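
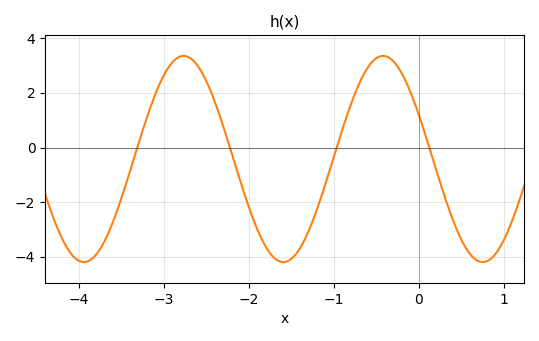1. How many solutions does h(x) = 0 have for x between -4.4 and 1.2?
4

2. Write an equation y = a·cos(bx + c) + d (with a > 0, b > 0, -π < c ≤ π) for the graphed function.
y = 3.77cos(2.7x + 1.1) - 0.42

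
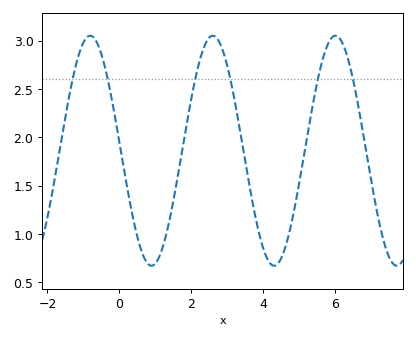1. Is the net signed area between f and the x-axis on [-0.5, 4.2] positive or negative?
positive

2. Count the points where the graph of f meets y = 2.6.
6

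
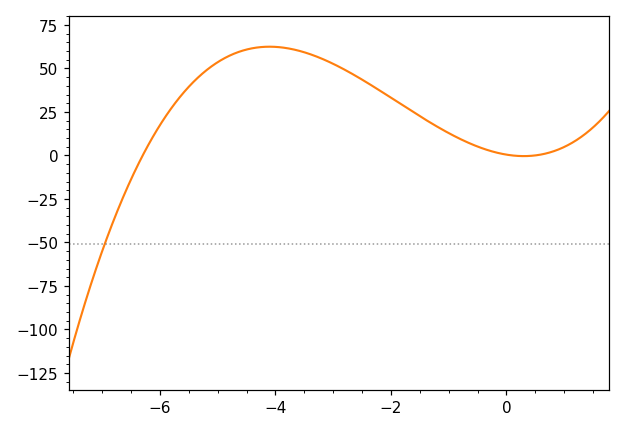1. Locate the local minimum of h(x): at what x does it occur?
0.301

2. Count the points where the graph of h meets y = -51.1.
1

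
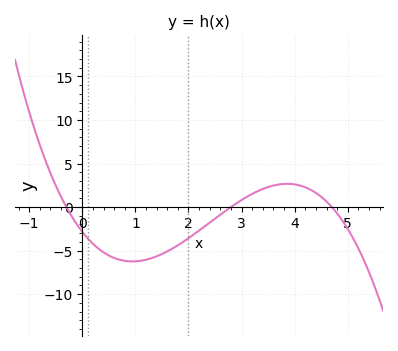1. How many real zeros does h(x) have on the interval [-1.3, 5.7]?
3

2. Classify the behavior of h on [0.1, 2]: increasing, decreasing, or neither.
neither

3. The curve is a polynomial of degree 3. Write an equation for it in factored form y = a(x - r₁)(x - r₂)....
y = -0.72(x + 0.3)(x - 2.8)(x - 4.7)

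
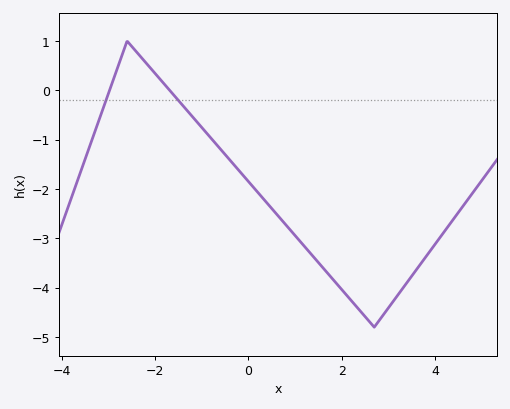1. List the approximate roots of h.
-3, -1.6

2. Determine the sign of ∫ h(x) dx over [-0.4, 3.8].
negative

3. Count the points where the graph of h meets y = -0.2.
2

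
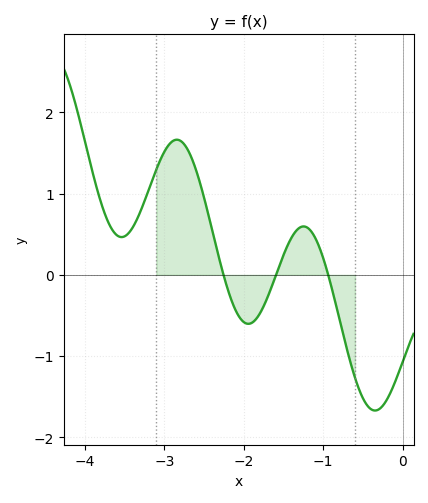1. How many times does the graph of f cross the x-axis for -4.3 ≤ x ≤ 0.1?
3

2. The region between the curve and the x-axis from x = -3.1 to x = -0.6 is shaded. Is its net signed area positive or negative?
positive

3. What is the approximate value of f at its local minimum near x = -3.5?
0.465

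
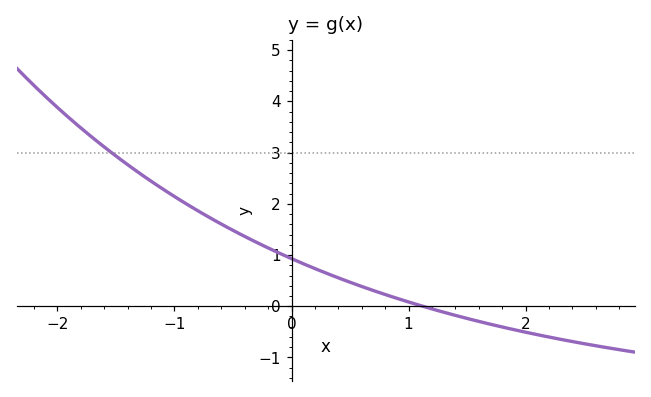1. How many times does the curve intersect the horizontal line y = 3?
1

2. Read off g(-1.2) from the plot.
2.44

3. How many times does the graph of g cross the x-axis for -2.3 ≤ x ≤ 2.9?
1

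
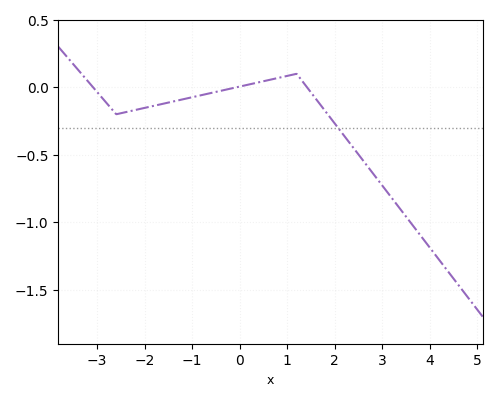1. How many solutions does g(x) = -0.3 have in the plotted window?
1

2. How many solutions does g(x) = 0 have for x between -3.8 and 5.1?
3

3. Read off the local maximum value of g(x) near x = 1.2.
0.1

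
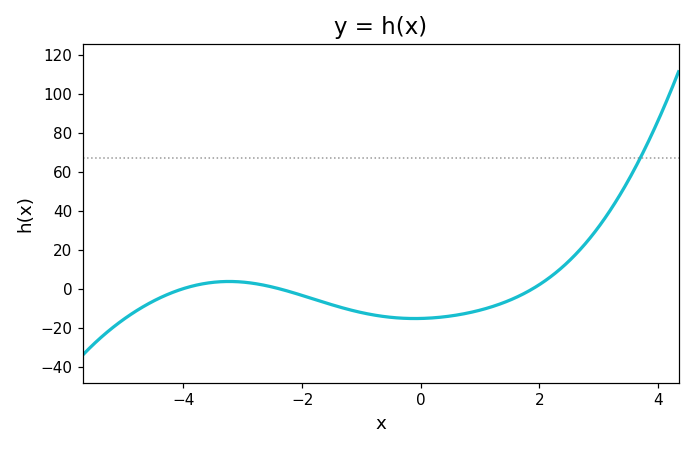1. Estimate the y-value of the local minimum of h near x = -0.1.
-16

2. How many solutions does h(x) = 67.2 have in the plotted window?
1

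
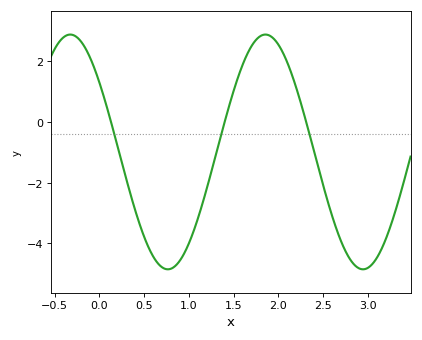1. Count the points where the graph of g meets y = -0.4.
3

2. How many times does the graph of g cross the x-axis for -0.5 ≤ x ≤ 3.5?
3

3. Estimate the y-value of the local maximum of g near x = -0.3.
2.87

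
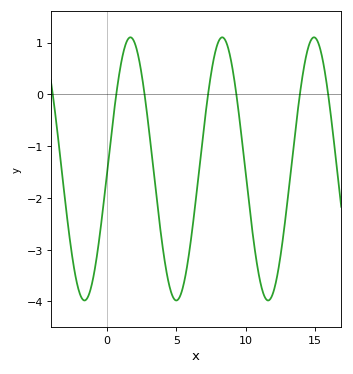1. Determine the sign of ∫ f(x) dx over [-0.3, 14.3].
negative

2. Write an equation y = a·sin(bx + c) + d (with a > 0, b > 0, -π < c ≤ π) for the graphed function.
y = 2.54sin(0.95x - 0.04) - 1.44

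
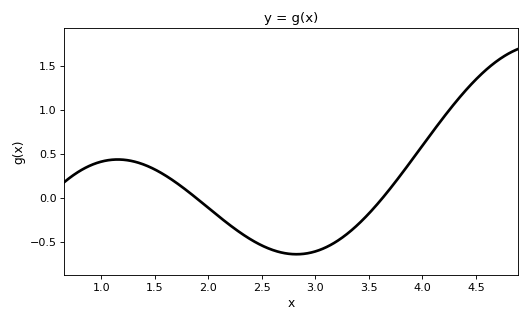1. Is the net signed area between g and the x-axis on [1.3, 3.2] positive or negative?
negative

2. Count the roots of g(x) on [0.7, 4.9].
2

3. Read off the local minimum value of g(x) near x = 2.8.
-0.641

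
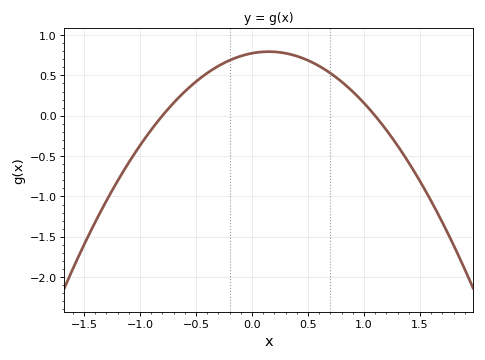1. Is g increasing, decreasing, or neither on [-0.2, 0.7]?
neither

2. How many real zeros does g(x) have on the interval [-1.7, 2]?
2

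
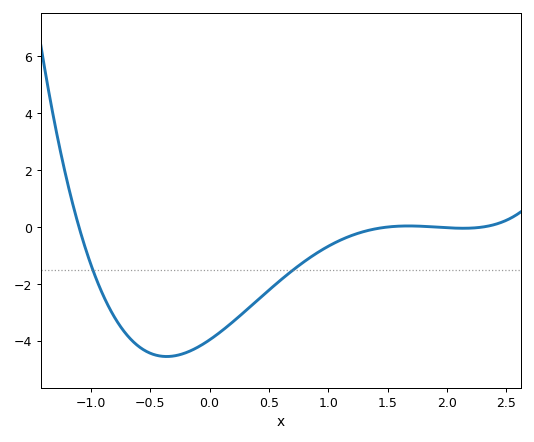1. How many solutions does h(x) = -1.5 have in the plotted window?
2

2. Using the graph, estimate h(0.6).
-1.8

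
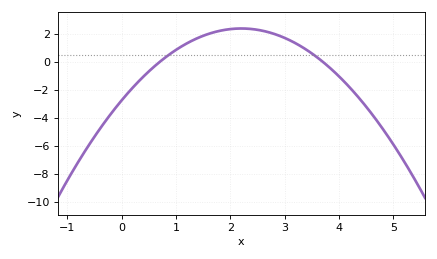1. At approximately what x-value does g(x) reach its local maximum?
2.2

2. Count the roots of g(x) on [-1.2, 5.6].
2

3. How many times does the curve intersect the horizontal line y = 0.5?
2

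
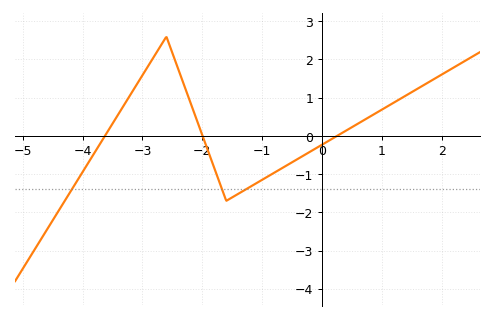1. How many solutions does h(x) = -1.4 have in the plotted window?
3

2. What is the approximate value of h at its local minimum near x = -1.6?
-1.7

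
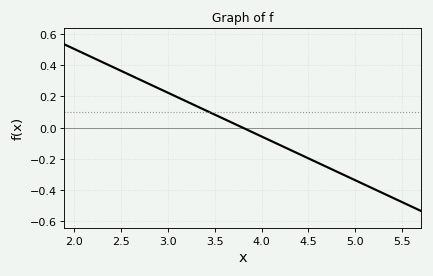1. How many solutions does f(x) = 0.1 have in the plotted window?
1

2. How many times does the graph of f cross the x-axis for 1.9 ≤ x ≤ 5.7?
1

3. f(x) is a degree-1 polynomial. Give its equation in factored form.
y = -0.28(x - 3.8)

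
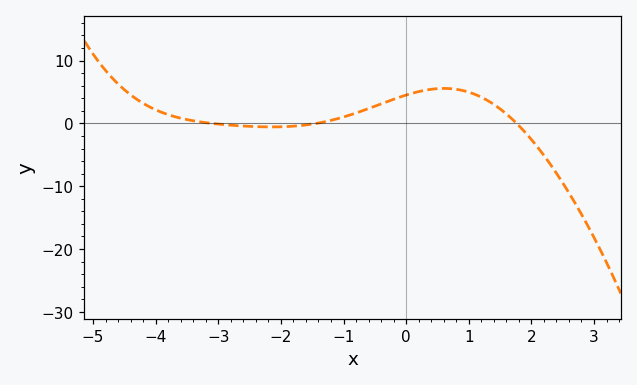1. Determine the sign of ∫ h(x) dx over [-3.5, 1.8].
positive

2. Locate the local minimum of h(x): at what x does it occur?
-2.2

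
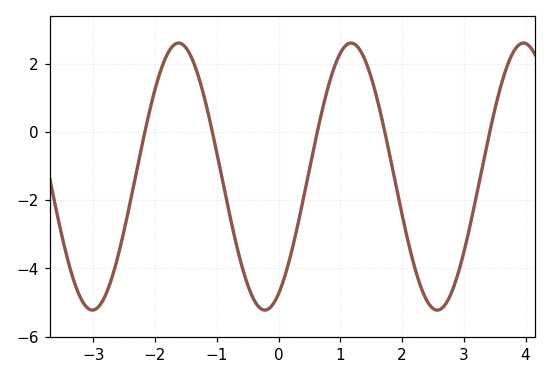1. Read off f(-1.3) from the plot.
1.64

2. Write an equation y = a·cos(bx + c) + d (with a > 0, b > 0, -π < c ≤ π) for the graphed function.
y = 3.91cos(2.25x - 2.64) - 1.31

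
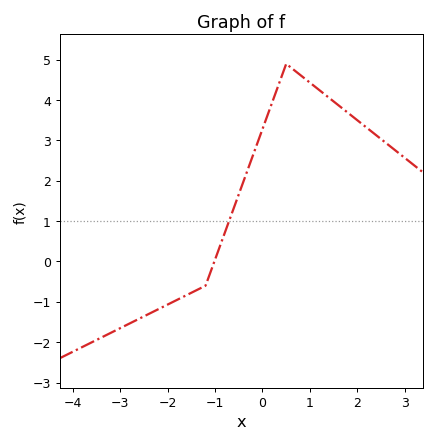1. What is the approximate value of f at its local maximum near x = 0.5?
4.9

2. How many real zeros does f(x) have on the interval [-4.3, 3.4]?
1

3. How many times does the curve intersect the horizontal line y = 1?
1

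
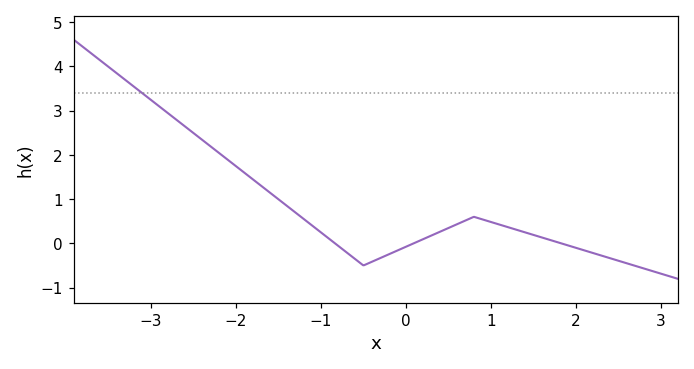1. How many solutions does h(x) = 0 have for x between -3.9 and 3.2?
3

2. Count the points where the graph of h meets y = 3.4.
1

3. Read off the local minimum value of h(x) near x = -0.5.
-0.5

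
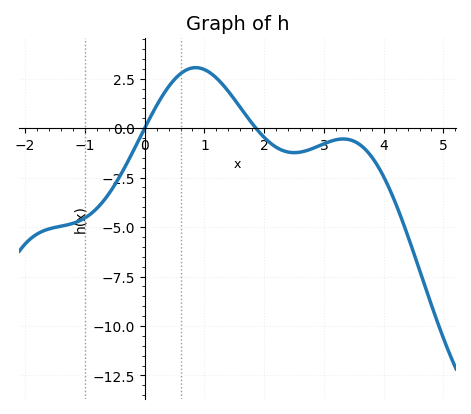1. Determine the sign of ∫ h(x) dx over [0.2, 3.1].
positive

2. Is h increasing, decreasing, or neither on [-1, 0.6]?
increasing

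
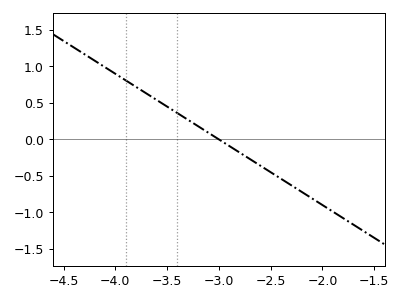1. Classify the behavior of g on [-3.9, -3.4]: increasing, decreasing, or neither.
decreasing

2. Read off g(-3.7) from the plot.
0.63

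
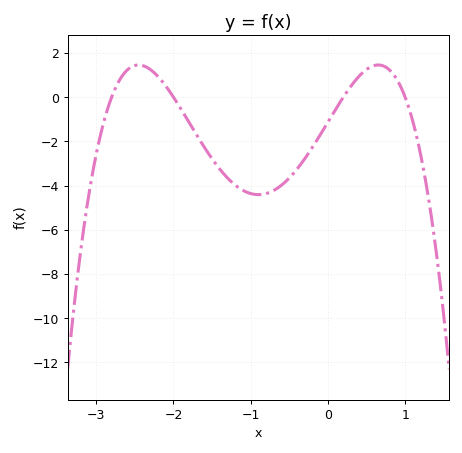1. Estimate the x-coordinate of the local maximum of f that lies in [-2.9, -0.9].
-2.45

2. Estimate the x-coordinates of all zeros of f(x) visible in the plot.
-2.8, -2, 0.2, 1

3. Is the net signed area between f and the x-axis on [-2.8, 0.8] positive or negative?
negative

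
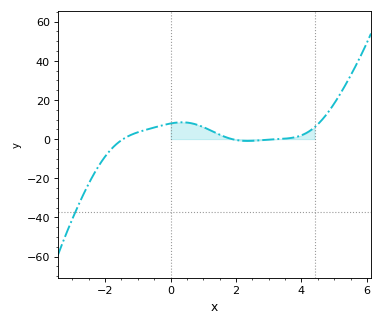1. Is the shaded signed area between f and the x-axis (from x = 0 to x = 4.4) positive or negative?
positive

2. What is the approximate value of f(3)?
-0.256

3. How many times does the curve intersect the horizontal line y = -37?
1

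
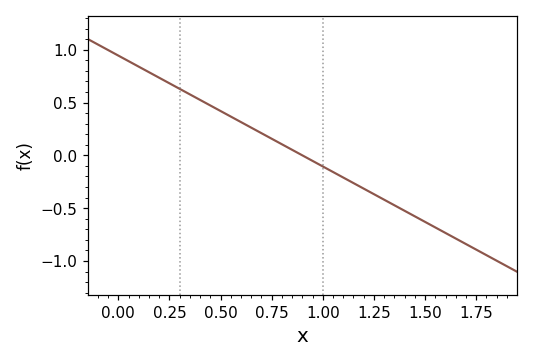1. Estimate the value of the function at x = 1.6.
-0.75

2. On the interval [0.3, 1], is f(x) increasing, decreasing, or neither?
decreasing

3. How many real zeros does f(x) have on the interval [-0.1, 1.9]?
1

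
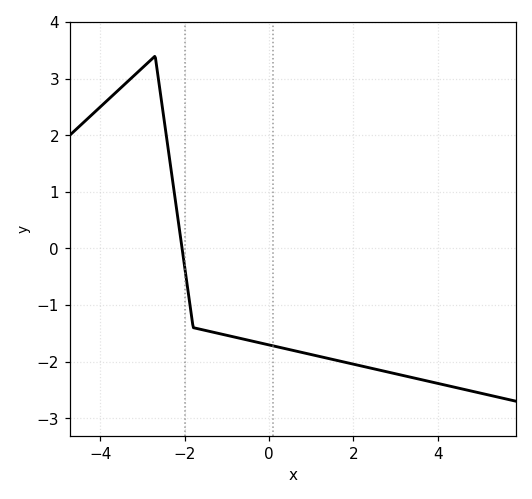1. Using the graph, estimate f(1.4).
-1.9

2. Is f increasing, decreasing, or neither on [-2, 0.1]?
decreasing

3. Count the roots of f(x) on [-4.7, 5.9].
1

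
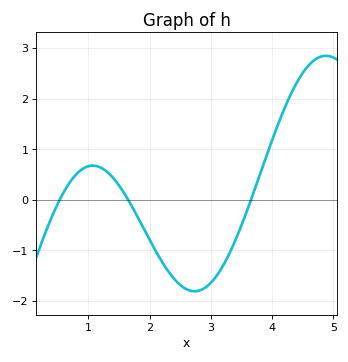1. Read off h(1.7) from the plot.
-0.1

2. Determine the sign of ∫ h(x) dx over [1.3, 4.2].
negative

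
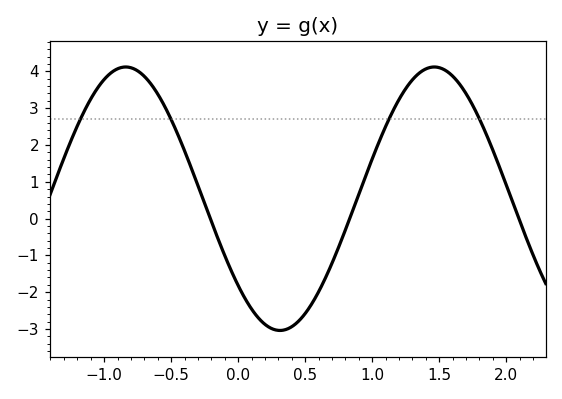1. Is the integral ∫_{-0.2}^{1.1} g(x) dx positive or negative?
negative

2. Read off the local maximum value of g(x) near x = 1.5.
4.12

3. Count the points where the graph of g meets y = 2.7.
4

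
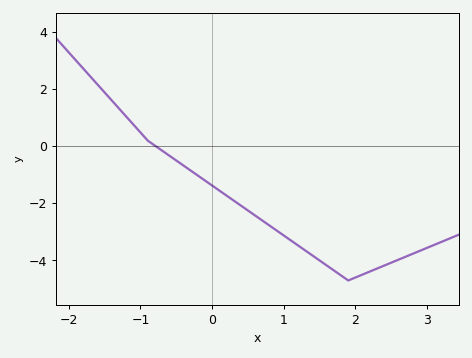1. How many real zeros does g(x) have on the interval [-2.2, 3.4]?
1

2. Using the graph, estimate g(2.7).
-3.8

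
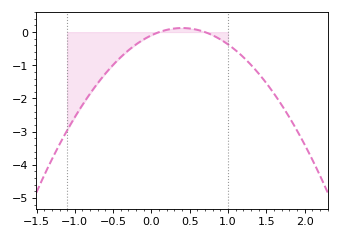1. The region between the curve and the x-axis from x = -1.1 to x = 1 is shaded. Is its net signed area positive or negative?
negative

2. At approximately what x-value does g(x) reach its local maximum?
0.4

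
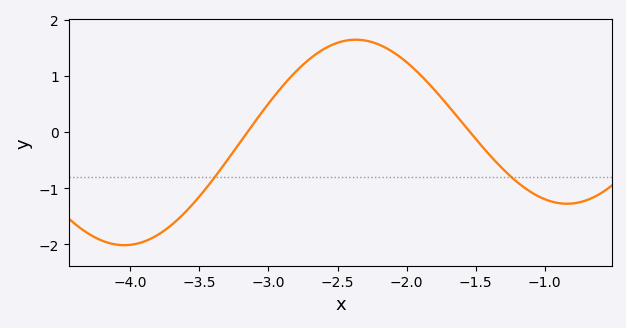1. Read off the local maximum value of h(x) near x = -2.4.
1.65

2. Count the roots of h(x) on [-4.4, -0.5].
2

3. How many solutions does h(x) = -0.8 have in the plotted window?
2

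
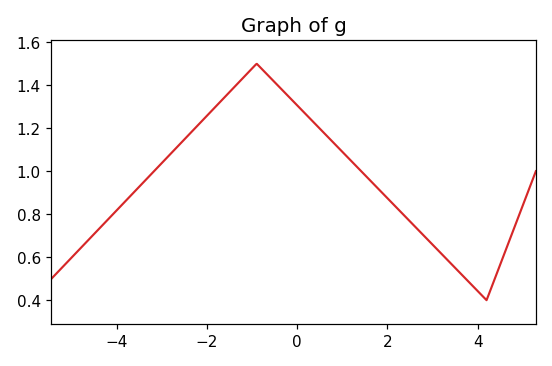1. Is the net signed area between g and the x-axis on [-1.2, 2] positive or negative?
positive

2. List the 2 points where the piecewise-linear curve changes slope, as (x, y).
(-0.9, 1.5); (4.2, 0.4)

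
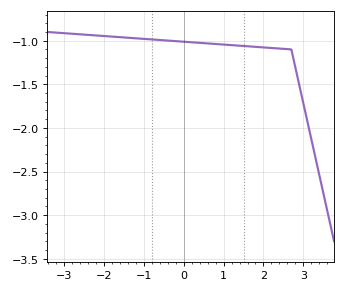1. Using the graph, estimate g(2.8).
-1.3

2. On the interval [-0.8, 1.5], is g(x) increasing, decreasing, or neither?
decreasing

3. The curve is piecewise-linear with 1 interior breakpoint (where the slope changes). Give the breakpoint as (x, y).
(2.7, -1.1)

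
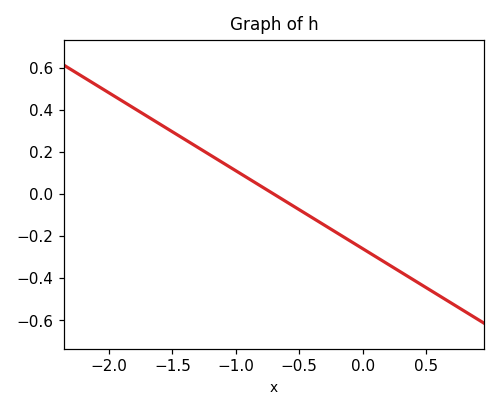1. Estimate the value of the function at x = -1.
0.111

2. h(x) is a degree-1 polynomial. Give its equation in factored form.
y = -0.37(x + 0.7)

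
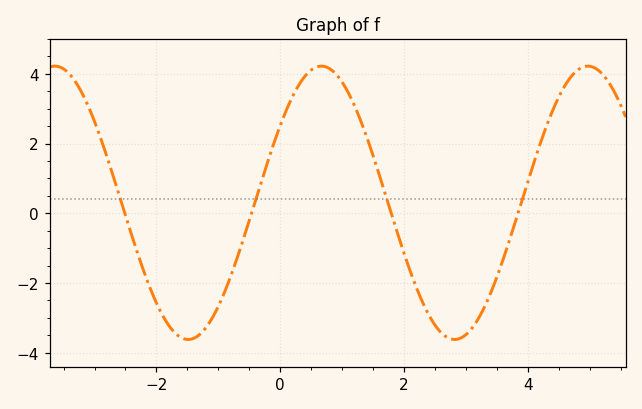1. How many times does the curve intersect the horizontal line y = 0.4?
4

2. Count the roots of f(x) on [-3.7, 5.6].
4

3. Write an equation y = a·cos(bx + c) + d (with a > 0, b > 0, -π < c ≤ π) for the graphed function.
y = 3.92cos(1.46x - 0.97) + 0.3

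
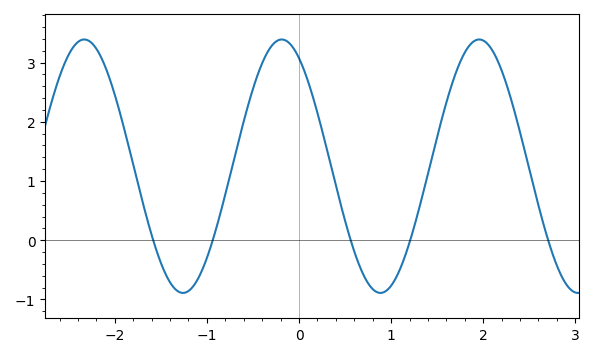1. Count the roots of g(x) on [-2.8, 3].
5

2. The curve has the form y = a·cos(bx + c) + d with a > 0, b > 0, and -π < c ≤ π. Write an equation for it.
y = 2.14cos(2.93x + 0.55) + 1.25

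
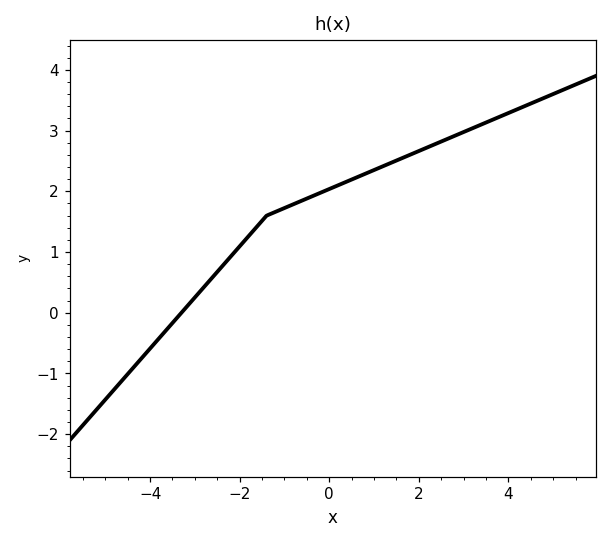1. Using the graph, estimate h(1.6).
2.54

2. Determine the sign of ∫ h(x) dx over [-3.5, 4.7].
positive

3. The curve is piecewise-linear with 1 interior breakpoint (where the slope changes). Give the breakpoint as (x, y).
(-1.4, 1.6)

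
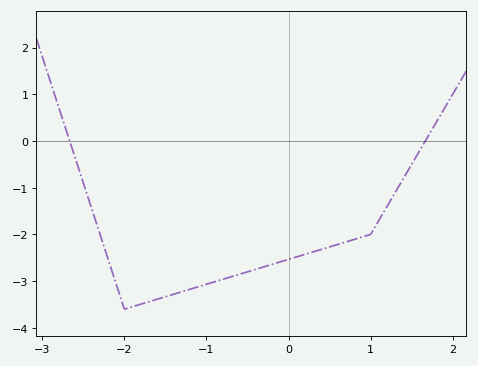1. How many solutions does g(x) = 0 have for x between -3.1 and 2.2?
2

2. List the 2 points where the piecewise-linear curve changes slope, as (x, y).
(-2, -3.6); (1, -2)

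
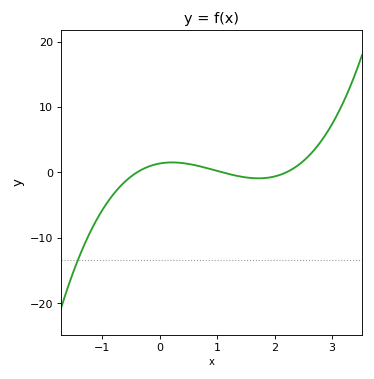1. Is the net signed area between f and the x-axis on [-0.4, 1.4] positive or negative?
positive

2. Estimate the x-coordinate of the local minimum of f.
1.72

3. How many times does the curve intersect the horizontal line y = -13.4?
1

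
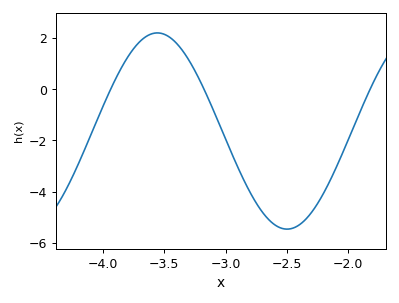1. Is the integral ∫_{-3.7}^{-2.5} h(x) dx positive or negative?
negative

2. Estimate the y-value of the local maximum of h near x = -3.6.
2.21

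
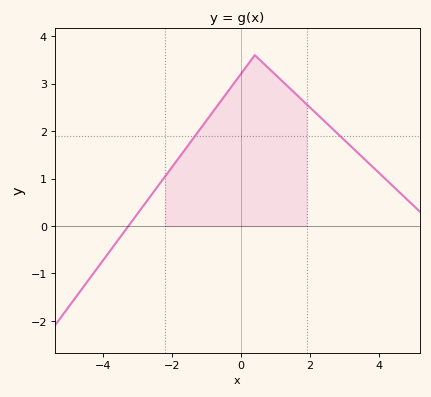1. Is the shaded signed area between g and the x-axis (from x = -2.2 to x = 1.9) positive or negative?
positive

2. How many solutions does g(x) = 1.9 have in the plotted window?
2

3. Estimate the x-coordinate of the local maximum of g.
0.398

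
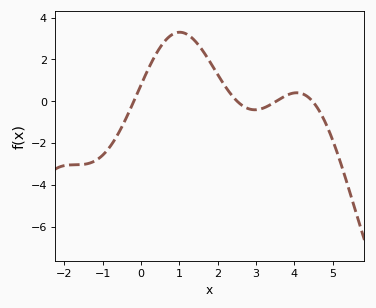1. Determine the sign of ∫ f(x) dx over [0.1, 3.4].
positive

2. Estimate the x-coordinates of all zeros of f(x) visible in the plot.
-0.186, 2.51, 3.53, 4.47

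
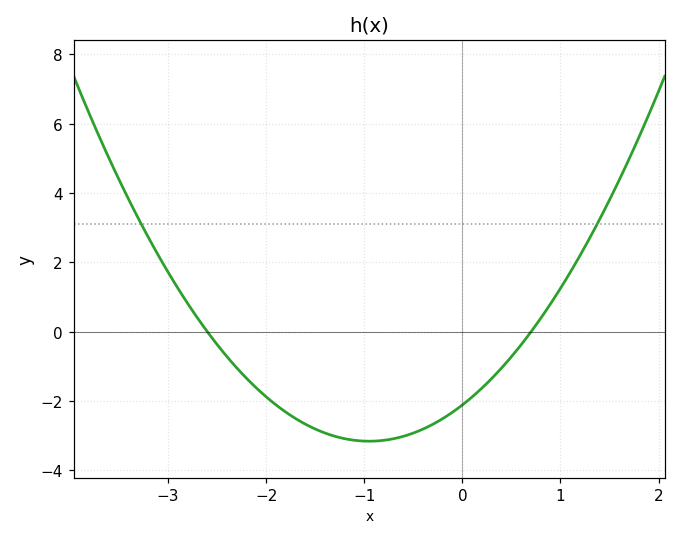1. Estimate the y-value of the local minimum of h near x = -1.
-3.16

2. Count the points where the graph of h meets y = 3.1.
2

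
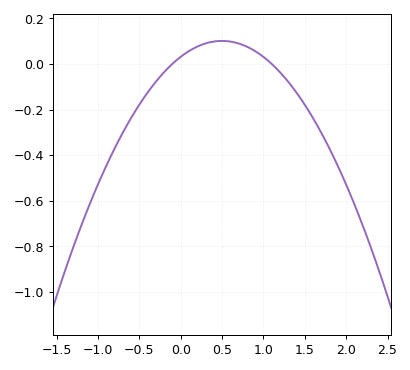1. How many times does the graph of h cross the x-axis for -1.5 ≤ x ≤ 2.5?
2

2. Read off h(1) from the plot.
0.031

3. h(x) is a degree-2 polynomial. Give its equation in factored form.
y = -0.28(x + 0.1)(x - 1.1)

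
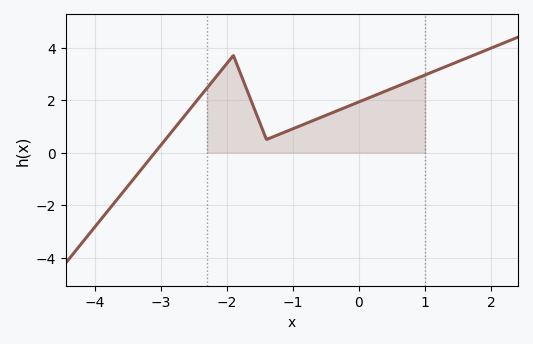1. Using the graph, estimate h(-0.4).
1.6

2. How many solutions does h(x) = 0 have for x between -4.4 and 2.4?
1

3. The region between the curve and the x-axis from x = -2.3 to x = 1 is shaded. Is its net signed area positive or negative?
positive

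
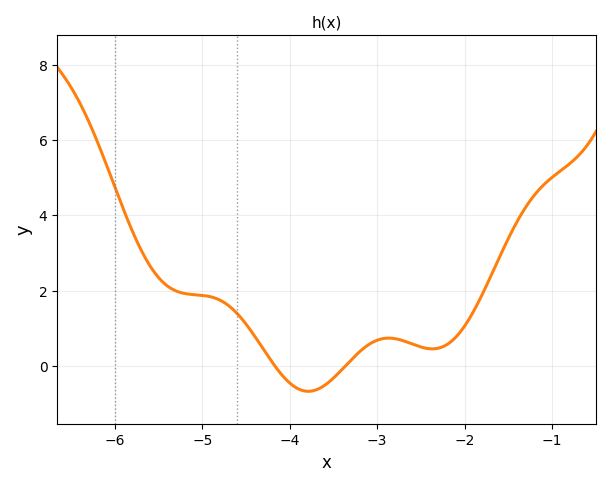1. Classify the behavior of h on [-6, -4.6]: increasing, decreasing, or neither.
decreasing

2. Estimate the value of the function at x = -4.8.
1.8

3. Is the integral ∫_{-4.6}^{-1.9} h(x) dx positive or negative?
positive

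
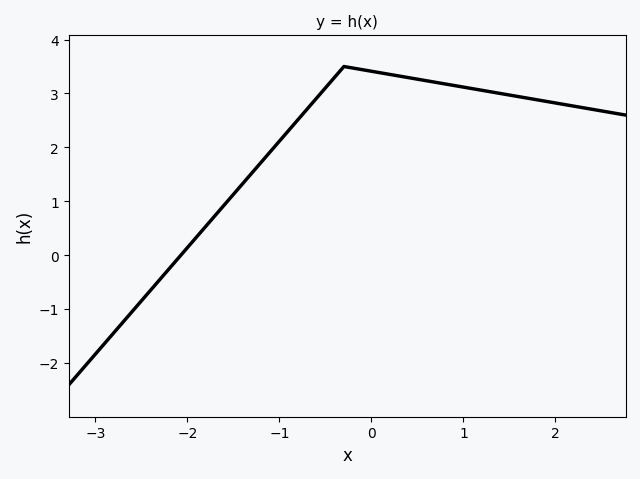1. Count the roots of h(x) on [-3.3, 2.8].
1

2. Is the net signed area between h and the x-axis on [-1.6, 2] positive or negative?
positive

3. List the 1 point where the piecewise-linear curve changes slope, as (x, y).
(-0.3, 3.5)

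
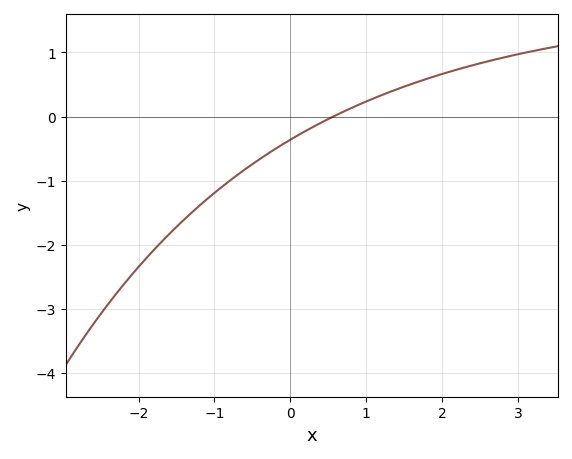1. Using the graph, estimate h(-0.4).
-0.659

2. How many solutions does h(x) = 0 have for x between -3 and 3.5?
1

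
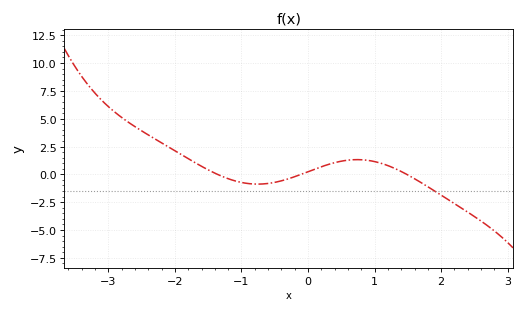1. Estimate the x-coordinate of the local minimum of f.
-0.756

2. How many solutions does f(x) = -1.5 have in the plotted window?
1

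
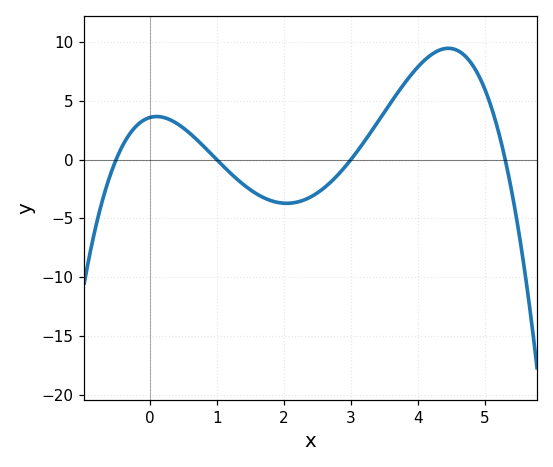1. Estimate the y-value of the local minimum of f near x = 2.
-3.72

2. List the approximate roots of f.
-0.5, 1, 3, 5.3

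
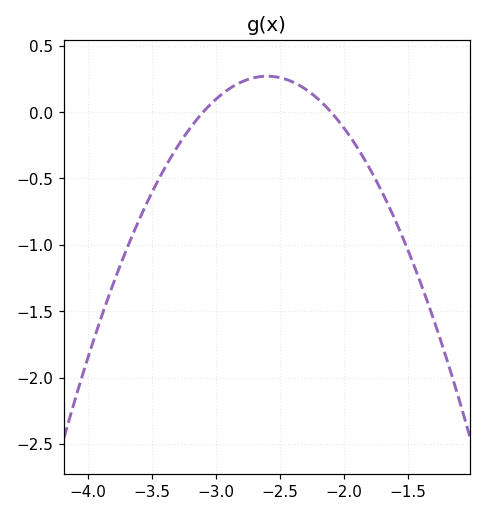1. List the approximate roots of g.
-3.1, -2.1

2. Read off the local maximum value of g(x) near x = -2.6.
0.27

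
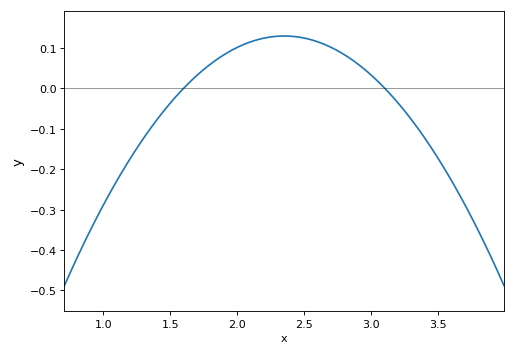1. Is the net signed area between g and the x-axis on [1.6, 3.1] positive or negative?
positive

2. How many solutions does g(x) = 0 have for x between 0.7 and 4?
2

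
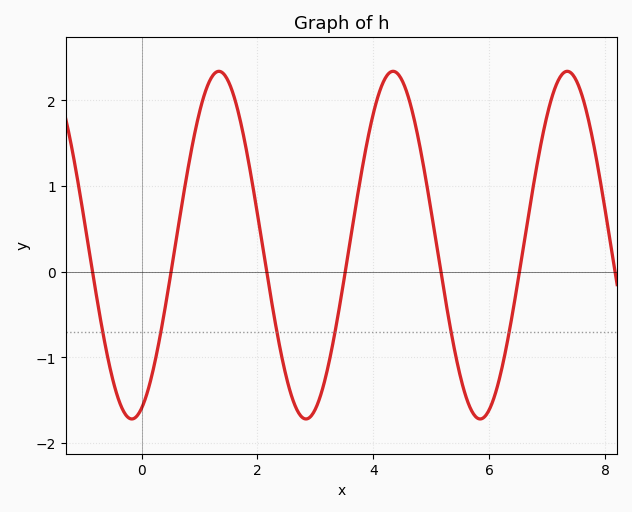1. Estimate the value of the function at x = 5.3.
-0.5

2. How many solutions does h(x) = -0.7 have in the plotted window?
6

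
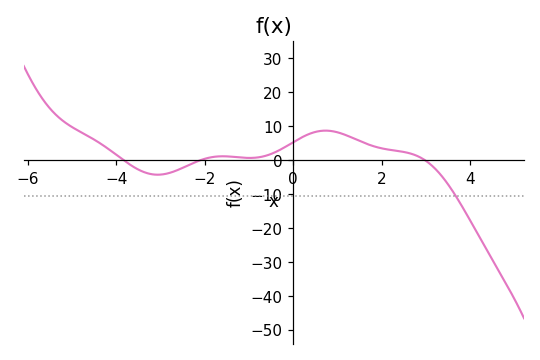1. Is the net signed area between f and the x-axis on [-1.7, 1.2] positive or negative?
positive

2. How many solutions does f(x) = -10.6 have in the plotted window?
1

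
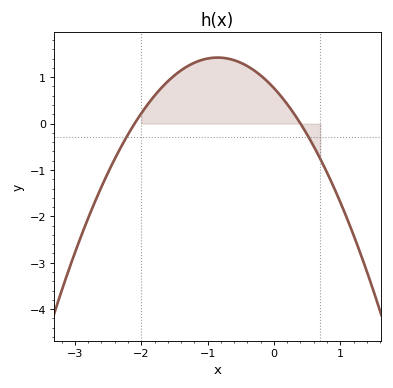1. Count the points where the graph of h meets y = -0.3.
2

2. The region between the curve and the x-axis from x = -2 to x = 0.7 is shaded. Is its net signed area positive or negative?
positive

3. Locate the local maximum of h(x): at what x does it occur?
-0.8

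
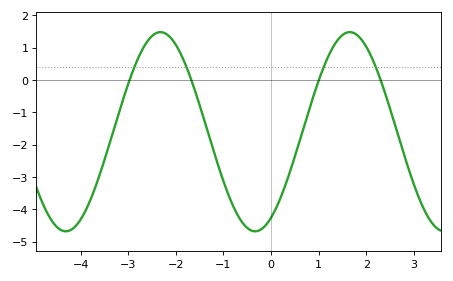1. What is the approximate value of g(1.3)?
1.01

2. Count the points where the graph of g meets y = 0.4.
4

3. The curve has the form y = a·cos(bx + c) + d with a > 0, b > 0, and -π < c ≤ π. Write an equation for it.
y = 3.08cos(1.58x - 2.61) - 1.6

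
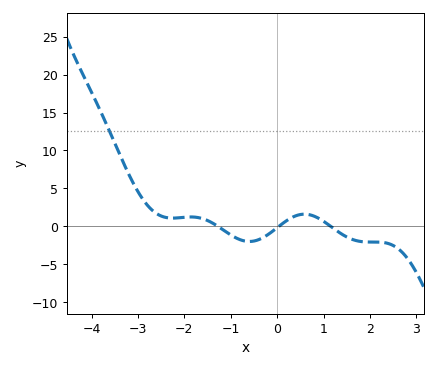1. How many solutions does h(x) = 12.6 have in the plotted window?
1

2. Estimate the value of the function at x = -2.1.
1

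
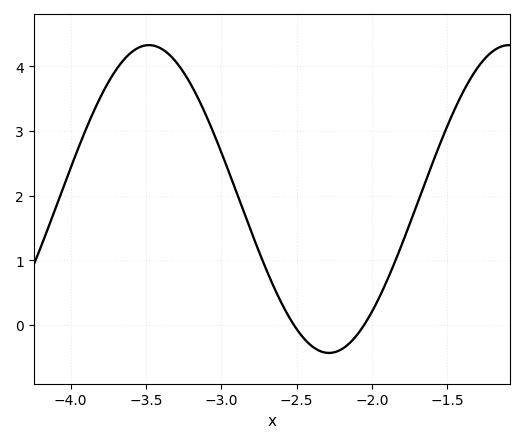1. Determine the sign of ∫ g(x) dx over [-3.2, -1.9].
positive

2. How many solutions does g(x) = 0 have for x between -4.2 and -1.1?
2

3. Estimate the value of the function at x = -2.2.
-0.369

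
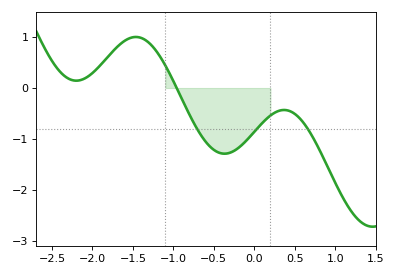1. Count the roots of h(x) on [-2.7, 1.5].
1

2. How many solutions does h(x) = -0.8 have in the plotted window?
3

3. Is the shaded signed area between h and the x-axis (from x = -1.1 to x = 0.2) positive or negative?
negative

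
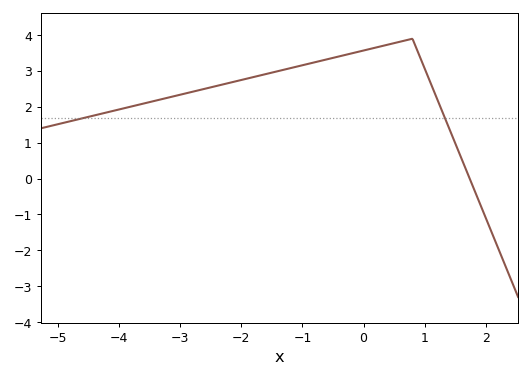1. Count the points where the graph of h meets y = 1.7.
2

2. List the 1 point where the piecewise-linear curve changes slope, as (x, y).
(0.8, 3.9)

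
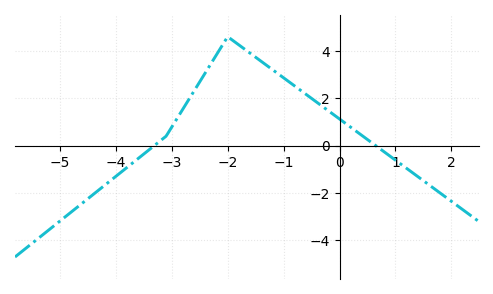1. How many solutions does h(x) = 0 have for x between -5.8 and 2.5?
2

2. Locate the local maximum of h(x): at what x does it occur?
-2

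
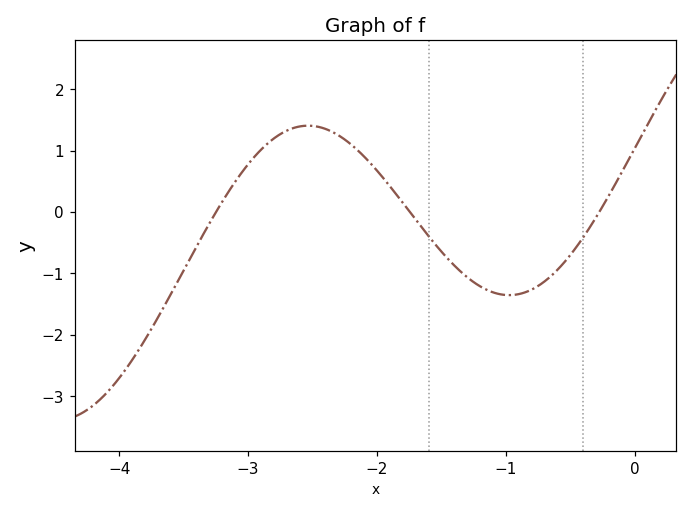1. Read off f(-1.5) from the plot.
-0.6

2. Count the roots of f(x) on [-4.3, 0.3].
3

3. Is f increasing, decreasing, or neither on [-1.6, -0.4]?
neither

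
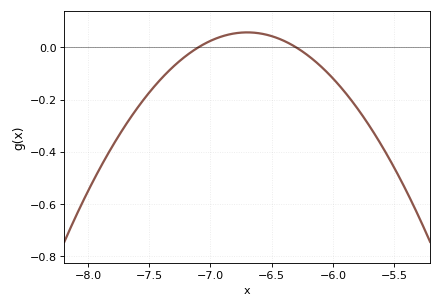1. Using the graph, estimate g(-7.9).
-0.46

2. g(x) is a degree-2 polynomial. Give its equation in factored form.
y = -0.36(x + 7.1)(x + 6.3)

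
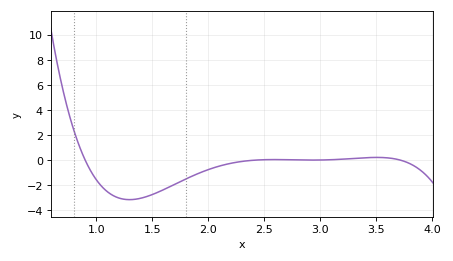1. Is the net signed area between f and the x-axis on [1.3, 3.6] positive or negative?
negative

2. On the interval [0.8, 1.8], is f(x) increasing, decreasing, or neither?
neither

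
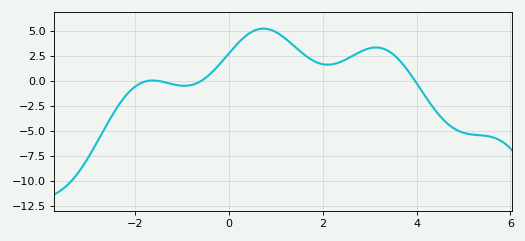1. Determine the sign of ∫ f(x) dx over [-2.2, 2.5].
positive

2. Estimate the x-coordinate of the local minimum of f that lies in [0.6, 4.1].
2.11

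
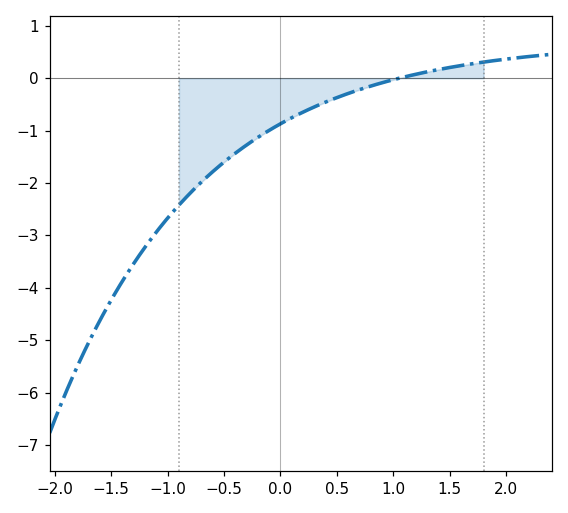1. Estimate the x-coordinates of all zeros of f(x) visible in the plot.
1.1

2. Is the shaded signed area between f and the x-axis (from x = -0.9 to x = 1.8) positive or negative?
negative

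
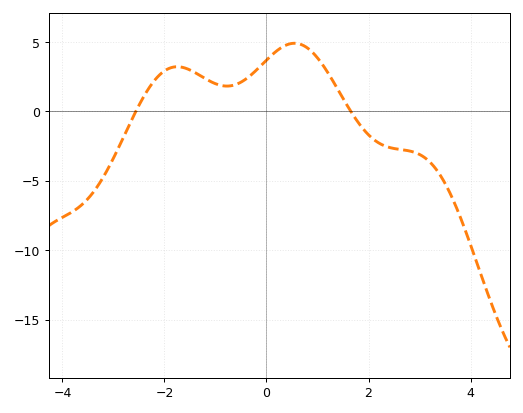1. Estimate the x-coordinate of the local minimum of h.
-0.775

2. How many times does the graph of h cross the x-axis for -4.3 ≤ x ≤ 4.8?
2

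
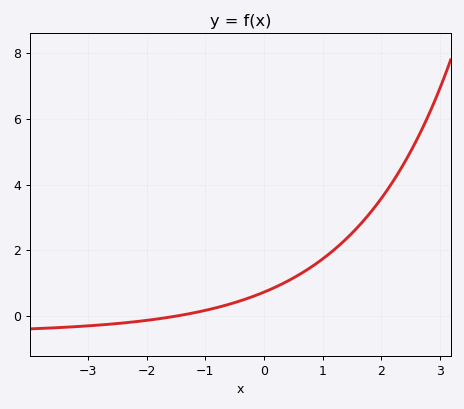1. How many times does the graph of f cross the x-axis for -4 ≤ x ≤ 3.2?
1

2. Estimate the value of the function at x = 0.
0.8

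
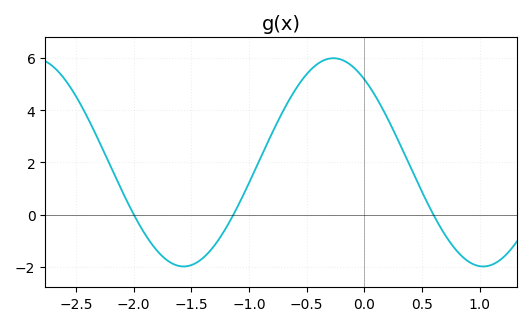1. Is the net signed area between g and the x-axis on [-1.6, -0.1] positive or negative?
positive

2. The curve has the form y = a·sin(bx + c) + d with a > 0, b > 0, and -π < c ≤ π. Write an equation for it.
y = 3.99sin(2.4x + 2.2) + 2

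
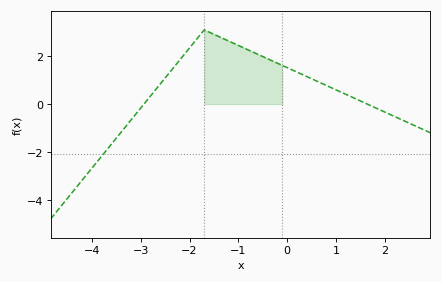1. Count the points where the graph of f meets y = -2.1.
1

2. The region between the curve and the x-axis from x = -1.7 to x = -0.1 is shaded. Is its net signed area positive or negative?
positive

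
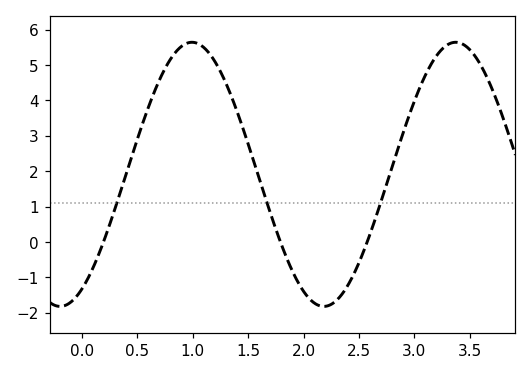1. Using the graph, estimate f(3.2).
5.26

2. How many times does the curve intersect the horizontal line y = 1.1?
3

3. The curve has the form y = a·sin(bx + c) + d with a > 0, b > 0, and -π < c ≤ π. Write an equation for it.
y = 3.73sin(2.64x - 1.05) + 1.91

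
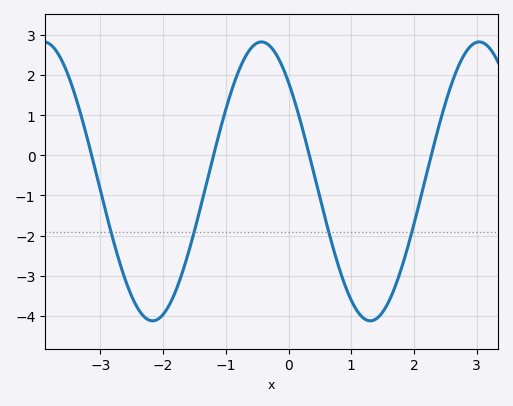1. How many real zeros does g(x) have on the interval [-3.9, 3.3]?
4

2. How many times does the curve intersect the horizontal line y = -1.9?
4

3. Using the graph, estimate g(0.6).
-1.66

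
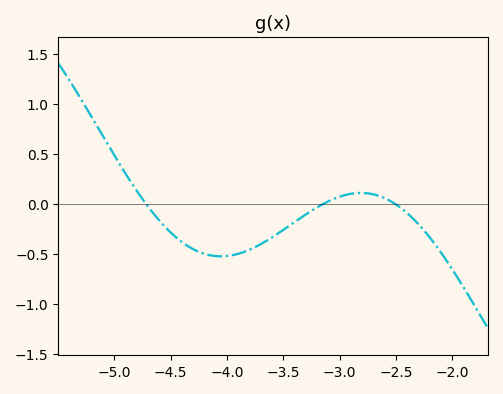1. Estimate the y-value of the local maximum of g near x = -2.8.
0.108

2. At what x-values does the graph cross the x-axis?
-4.72, -3.14, -2.51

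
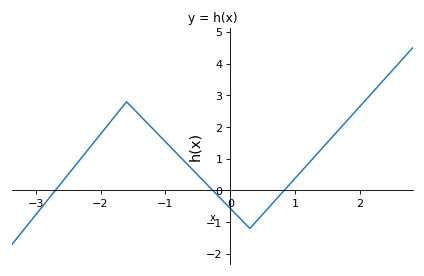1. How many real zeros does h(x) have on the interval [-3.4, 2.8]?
3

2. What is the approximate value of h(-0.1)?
-0.4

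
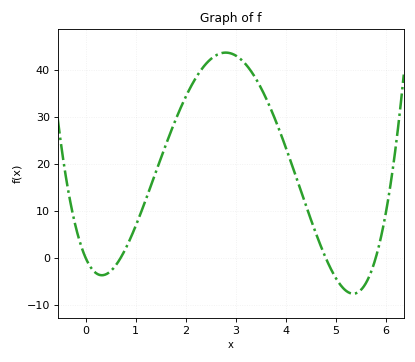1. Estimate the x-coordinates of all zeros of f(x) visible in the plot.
0, 0.7, 4.8, 5.8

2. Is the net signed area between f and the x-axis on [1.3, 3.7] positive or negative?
positive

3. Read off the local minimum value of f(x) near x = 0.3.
-3.7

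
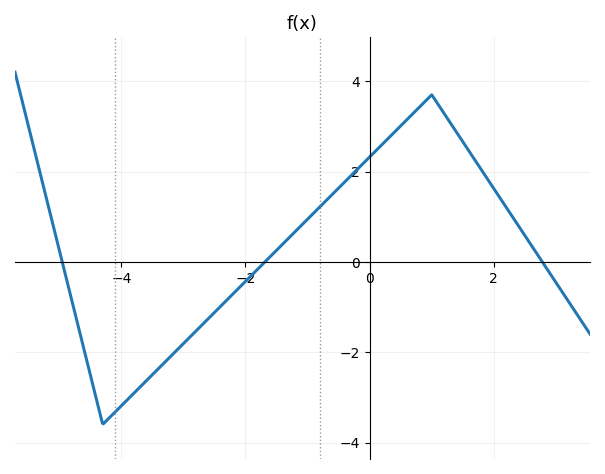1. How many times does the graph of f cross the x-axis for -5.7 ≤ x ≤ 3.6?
3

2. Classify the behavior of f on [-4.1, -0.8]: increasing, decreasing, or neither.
increasing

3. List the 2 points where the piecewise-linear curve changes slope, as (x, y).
(-4.3, -3.6); (1, 3.7)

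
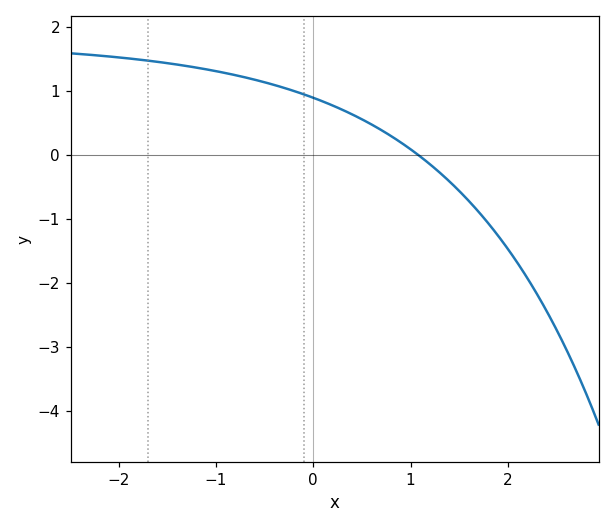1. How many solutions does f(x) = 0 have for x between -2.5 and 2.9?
1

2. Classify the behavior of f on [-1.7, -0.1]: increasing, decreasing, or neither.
decreasing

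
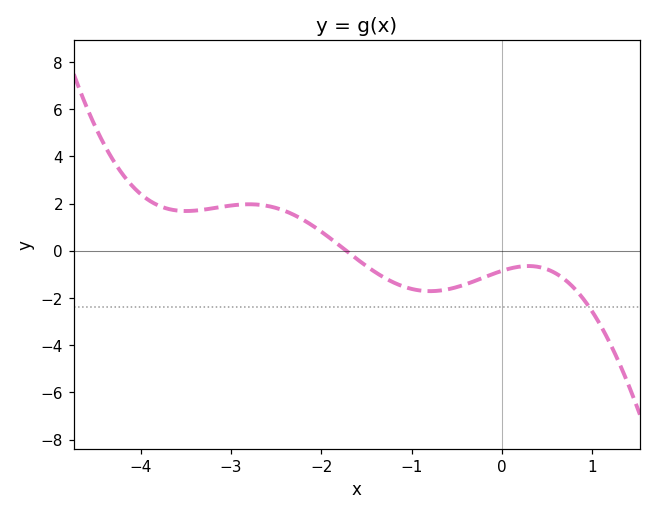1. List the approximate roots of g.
-1.72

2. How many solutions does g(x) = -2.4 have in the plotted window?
1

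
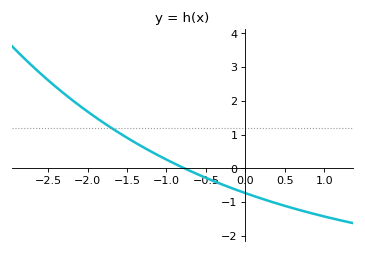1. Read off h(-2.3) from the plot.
2.22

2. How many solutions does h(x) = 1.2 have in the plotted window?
1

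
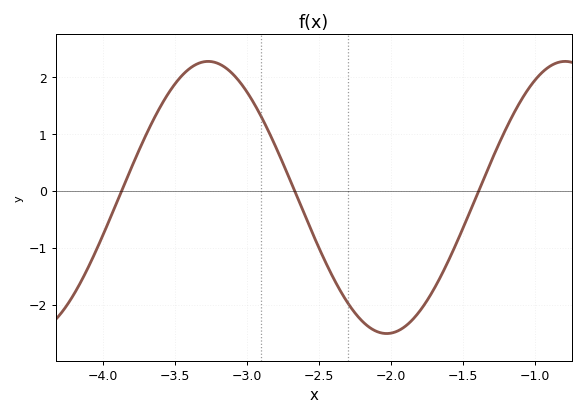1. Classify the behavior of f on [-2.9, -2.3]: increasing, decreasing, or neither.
decreasing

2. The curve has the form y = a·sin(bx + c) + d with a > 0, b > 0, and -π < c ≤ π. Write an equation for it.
y = 2.39sin(2.5x - 2.7) - 0.12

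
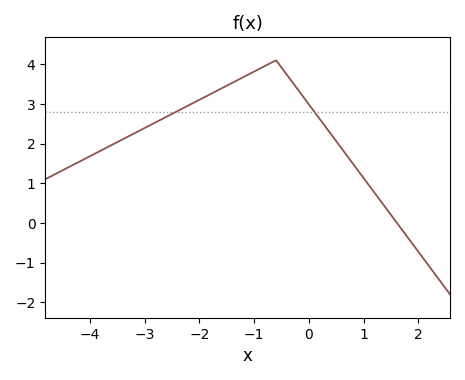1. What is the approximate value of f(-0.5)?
3.9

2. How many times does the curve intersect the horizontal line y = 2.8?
2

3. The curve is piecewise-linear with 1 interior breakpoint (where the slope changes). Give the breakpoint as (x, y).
(-0.6, 4.1)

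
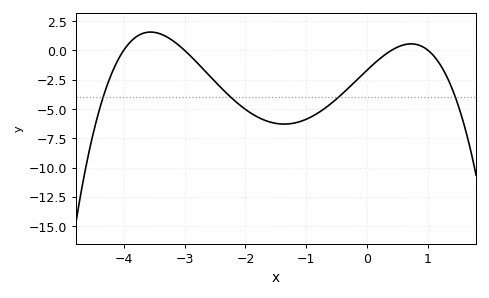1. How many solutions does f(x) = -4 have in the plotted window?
4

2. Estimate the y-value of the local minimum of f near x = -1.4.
-6.29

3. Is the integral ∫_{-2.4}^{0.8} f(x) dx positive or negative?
negative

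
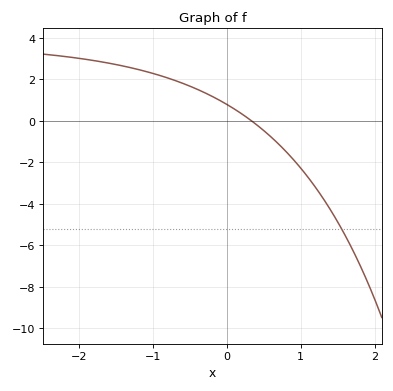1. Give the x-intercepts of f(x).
0.334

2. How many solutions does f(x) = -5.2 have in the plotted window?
1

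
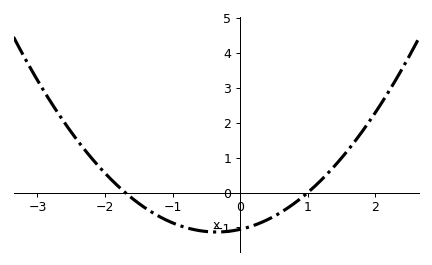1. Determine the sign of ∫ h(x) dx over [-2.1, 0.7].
negative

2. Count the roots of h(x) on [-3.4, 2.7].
2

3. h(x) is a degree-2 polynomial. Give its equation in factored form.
y = 0.62(x + 1.7)(x - 1)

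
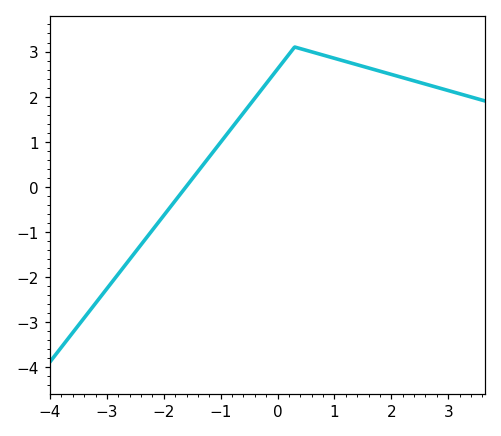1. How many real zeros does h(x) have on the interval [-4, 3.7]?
1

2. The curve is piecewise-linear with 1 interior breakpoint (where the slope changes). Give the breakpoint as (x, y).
(0.3, 3.1)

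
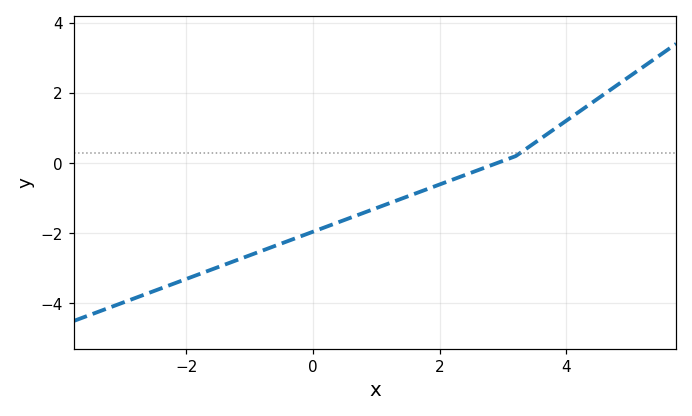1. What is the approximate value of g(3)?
0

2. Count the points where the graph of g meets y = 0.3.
1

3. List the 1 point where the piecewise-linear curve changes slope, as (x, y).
(3.2, 0.2)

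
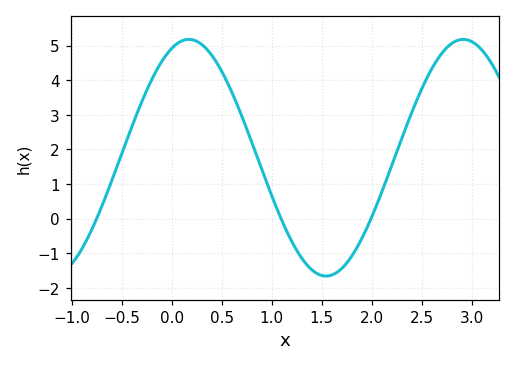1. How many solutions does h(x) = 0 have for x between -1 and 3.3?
3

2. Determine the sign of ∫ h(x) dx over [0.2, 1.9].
positive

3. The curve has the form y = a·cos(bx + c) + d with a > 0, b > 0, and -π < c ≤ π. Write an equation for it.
y = 3.42cos(2.3x - 0.39) + 1.76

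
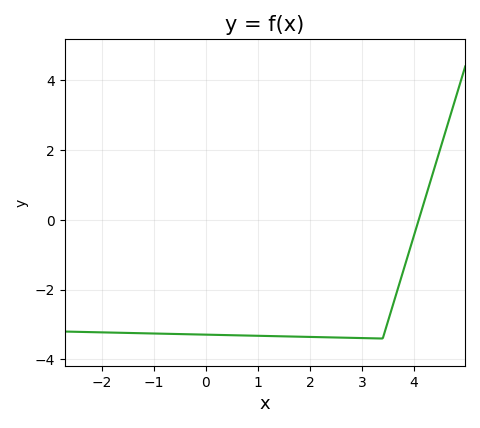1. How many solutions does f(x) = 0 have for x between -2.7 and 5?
1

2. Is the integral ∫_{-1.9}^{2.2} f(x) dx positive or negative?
negative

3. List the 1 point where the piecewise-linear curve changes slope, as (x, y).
(3.4, -3.4)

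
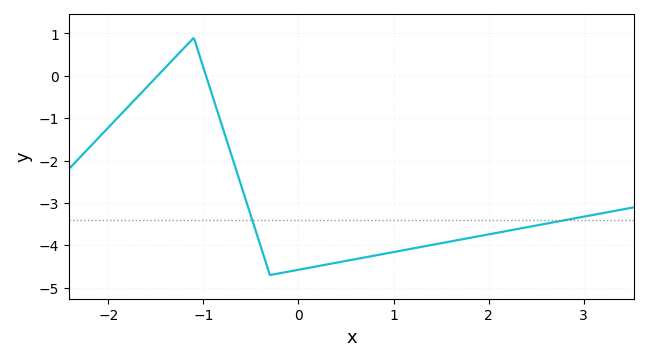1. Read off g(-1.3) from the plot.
0.429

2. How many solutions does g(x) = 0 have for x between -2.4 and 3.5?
2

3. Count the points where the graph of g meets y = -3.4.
2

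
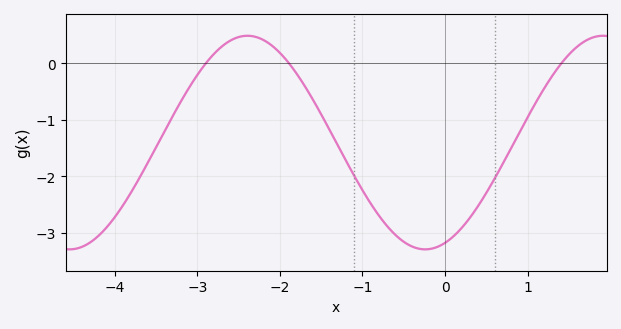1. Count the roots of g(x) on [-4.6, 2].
3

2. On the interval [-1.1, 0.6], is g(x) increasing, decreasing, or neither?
neither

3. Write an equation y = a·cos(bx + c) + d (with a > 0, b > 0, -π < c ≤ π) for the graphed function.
y = 1.89cos(1.46x - 2.79) - 1.4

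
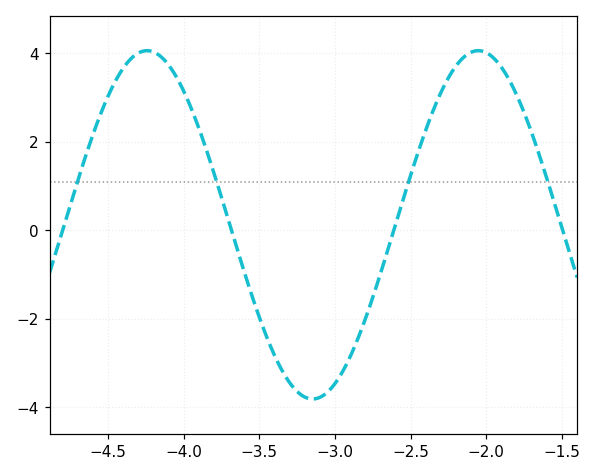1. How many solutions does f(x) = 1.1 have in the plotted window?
4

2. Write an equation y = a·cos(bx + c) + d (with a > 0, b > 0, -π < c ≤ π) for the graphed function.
y = 3.94cos(2.87x - 0.39) + 0.12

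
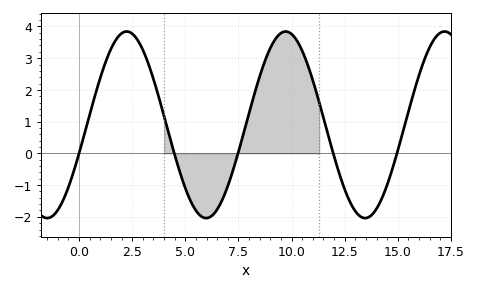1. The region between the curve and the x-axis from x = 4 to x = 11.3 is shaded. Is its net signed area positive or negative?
positive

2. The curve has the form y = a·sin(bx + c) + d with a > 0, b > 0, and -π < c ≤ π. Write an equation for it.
y = 2.94sin(0.84x - 0.31) + 0.9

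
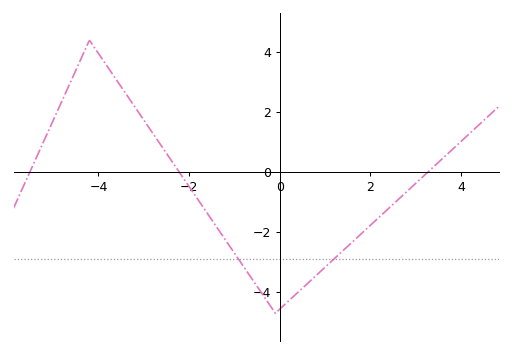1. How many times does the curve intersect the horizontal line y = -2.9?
2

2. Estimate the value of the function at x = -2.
-0.483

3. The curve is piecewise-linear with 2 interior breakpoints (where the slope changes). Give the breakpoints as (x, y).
(-4.2, 4.4); (-0.1, -4.7)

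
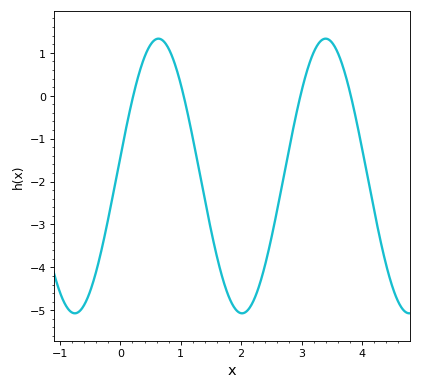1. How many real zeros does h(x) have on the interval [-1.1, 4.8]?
4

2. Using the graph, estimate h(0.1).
-0.724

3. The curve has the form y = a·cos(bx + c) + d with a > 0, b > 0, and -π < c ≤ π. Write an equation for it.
y = 3.2cos(2.27x - 1.43) - 1.87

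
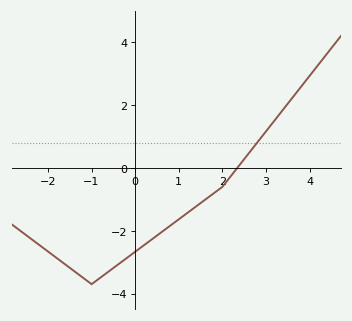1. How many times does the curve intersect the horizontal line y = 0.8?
1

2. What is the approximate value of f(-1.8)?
-2.8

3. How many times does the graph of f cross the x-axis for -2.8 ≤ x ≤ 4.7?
1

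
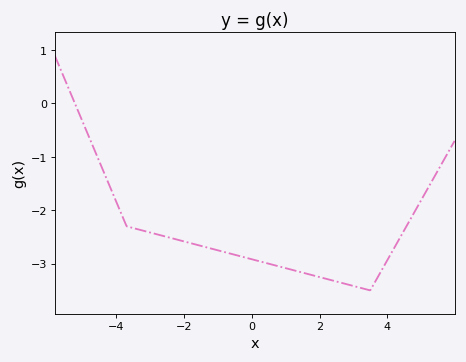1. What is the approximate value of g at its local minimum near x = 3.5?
-3.5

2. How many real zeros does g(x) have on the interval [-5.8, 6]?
1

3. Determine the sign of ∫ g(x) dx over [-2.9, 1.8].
negative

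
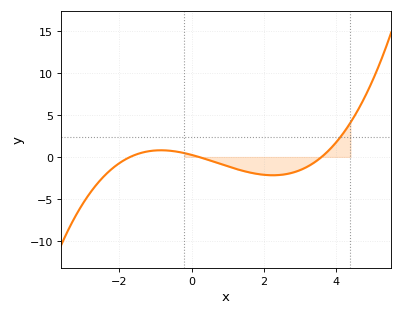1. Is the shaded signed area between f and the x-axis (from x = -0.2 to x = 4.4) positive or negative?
negative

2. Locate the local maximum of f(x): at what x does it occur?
-0.8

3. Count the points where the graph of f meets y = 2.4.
1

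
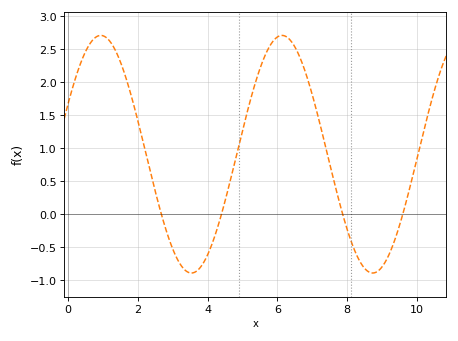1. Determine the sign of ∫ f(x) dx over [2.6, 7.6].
positive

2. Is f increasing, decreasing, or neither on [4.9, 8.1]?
neither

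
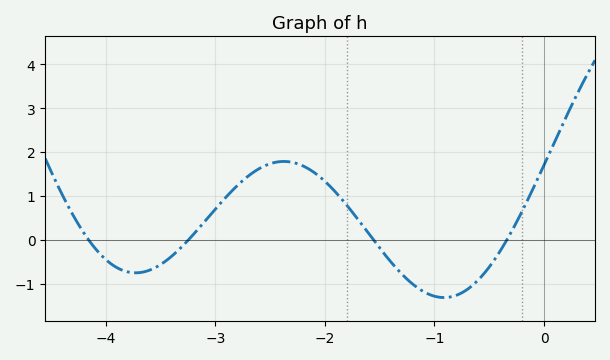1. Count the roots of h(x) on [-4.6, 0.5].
4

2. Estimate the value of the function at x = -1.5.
-0.2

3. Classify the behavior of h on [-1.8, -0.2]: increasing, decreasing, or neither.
neither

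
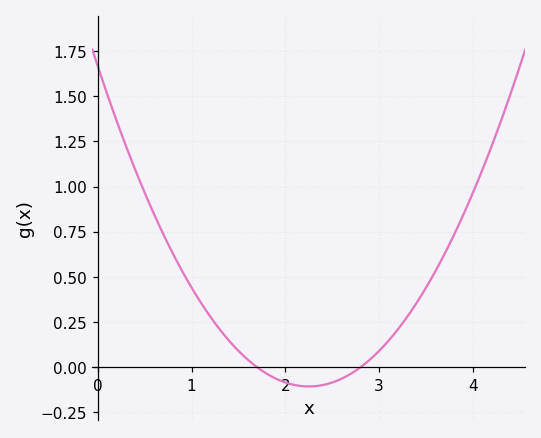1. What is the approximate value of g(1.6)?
0.042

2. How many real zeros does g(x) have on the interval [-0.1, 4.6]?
2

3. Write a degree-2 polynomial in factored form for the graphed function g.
y = 0.35(x - 1.7)(x - 2.8)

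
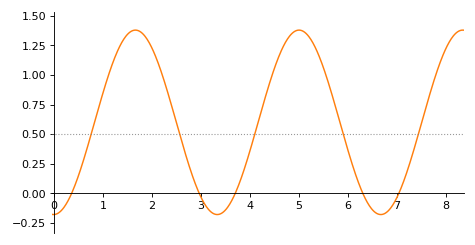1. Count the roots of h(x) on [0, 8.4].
5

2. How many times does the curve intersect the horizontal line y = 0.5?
5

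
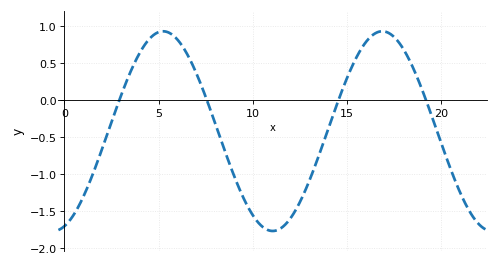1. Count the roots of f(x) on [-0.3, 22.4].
4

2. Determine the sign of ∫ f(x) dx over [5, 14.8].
negative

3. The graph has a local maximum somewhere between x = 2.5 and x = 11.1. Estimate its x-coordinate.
5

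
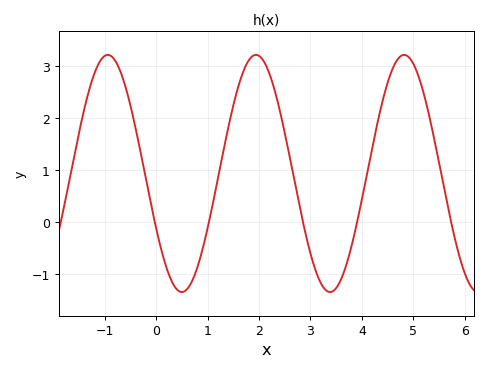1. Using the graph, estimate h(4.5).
2.67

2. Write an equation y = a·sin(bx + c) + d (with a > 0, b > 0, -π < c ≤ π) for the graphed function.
y = 2.28sin(2.18x - 2.66) + 0.93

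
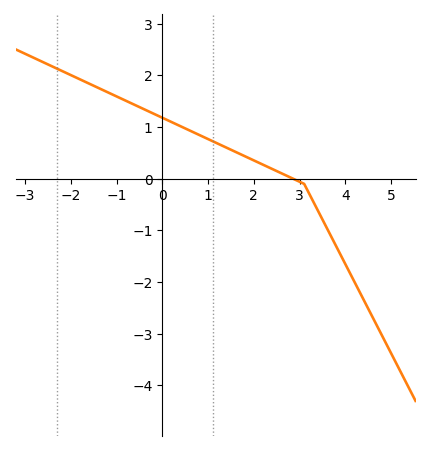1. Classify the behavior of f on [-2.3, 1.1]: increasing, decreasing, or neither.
decreasing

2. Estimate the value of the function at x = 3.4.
-0.618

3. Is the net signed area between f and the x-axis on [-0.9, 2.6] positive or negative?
positive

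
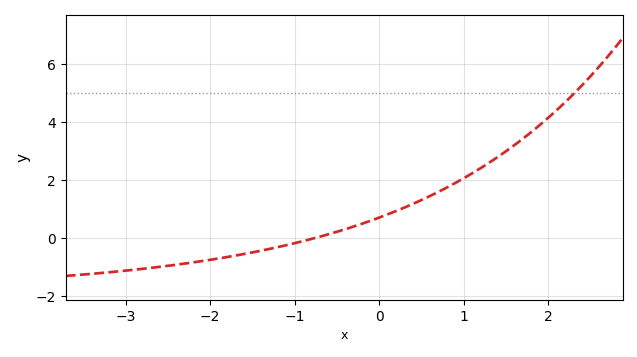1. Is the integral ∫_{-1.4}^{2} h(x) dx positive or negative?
positive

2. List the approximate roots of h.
-0.757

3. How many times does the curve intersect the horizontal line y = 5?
1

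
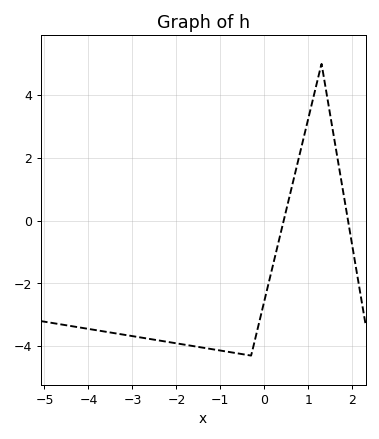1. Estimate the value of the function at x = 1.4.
4.17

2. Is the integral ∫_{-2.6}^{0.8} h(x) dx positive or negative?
negative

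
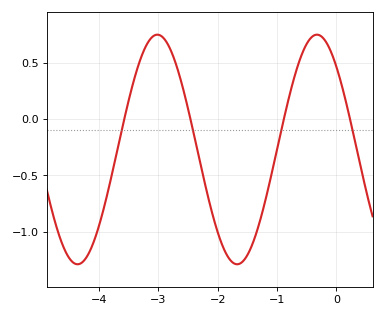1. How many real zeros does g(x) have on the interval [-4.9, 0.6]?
4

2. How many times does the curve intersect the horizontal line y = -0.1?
4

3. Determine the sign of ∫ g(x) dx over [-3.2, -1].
negative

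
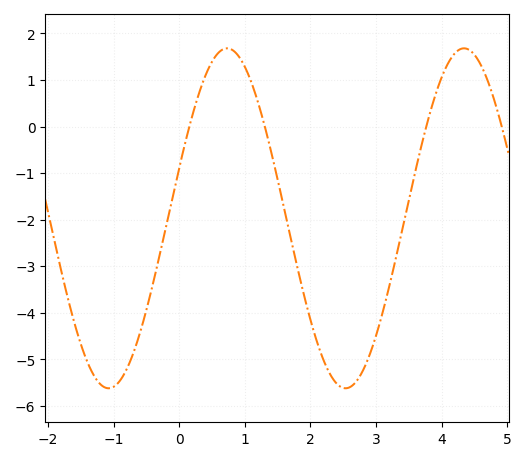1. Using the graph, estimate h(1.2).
0.523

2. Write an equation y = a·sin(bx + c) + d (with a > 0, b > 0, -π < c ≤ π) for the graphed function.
y = 3.65sin(1.74x + 0.302) - 1.97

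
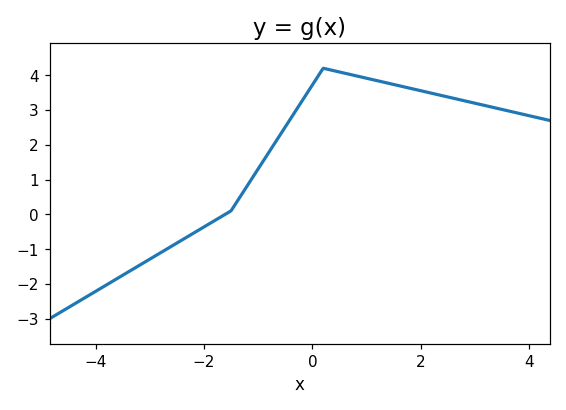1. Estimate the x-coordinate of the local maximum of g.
0.203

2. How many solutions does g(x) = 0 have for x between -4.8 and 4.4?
1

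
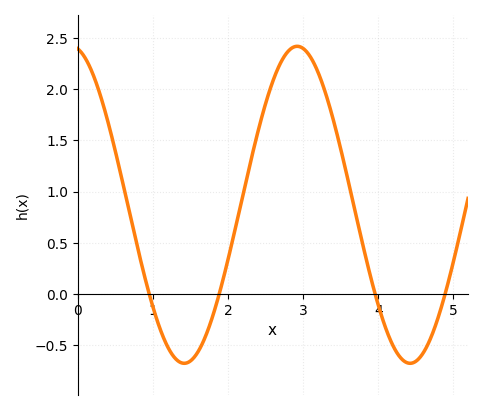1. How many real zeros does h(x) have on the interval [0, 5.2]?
4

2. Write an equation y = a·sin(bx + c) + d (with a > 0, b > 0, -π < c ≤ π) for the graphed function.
y = 1.55sin(2.1x + 1.8) + 0.87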